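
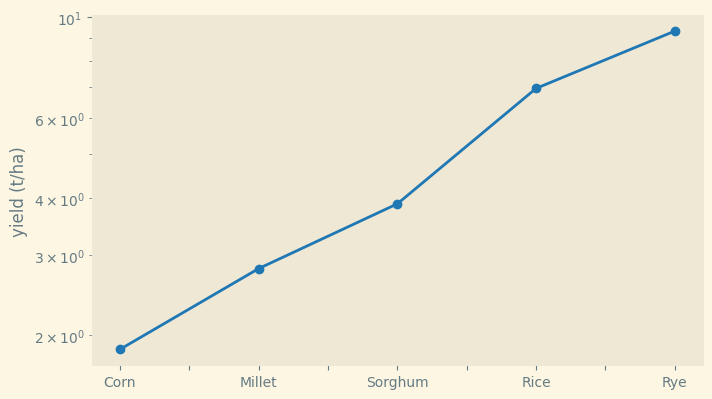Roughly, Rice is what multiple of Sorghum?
≈ 1.75×

Rice ≈ 7, Sorghum ≈ 4; 7/4 ≈ 1.75.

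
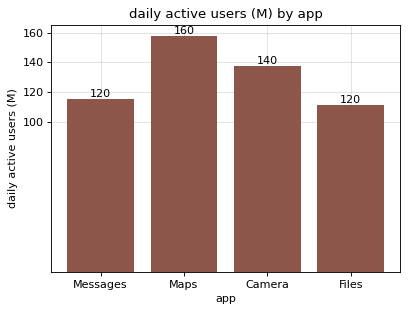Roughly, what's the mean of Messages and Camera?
≈ 130

(120 + 140) / 2 ≈ 130.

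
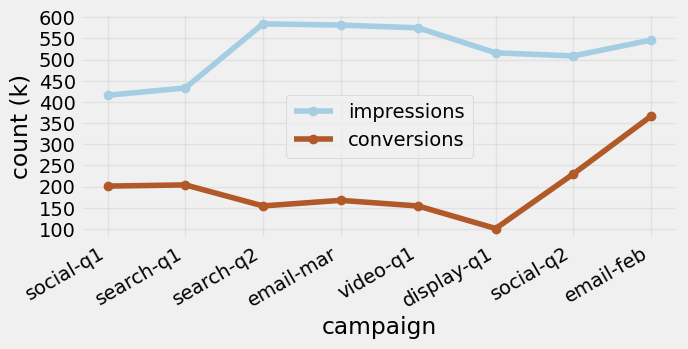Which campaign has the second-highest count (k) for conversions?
Top 3 for conversions: email-feb ≈ 350, social-q2 ≈ 250, search-q1 ≈ 200.

social-q2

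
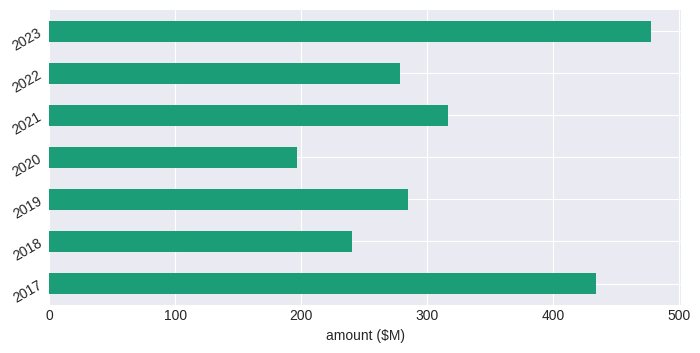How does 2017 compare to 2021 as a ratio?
≈ 1.5×

2017 ≈ 450, 2021 ≈ 300; 450/300 ≈ 1.5.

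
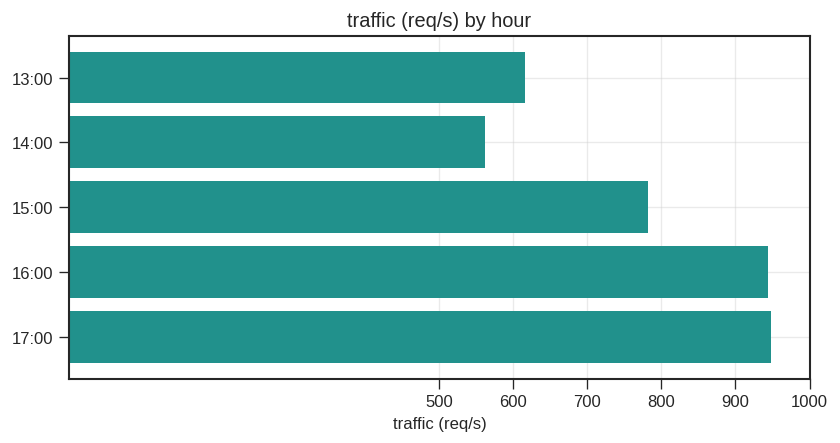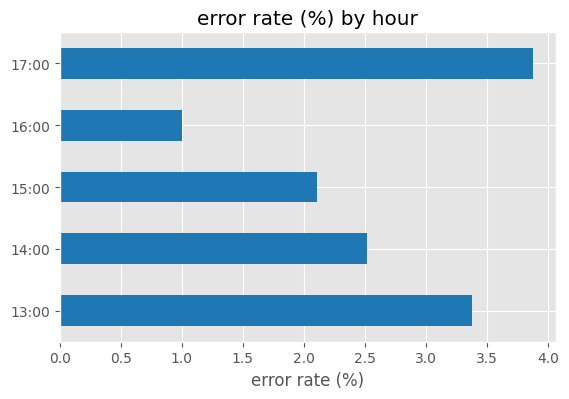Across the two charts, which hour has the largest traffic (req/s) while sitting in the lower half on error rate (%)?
16:00

Chart 2 median error rate (%) ≈ 2.5; below-median hours: 15:00, 16:00. Among those, 16:00 has the highest traffic (req/s) (≈ 900).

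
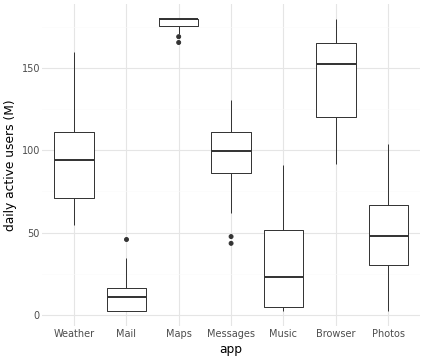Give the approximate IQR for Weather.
Q3 ≈ 120, Q1 ≈ 80; IQR ≈ 40.

≈ 40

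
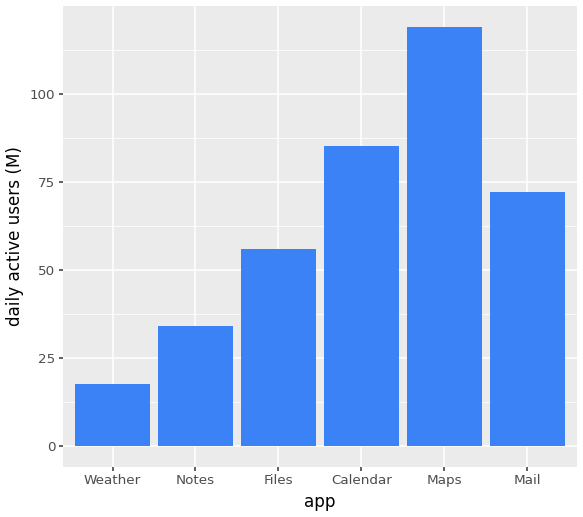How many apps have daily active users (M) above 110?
1

Above 110: Maps.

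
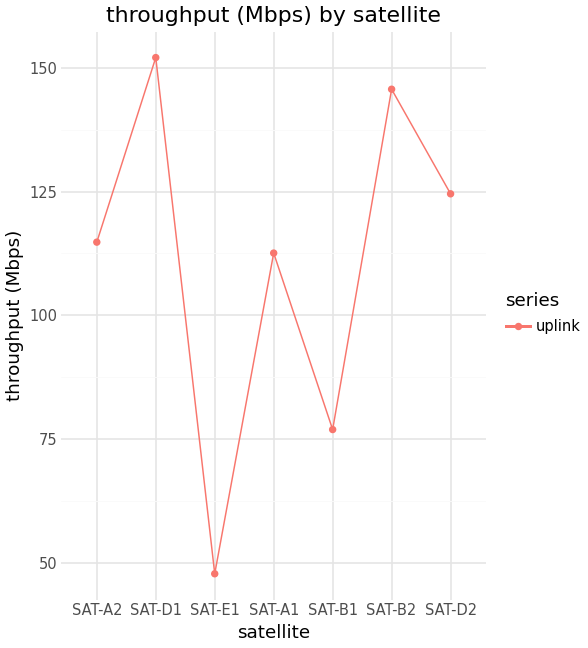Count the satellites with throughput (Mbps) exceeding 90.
5

Above 90: SAT-A2, SAT-D1, SAT-A1, SAT-B2, SAT-D2.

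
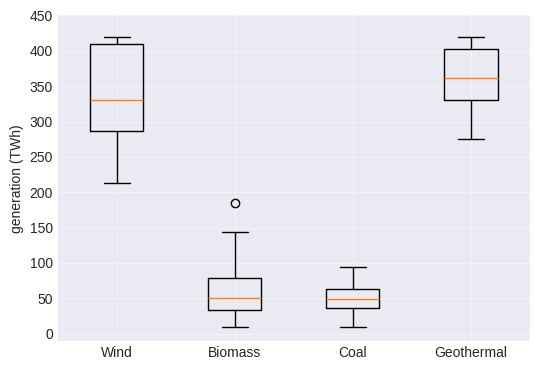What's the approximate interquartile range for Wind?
≈ 100

Q3 ≈ 400, Q1 ≈ 300; IQR ≈ 100.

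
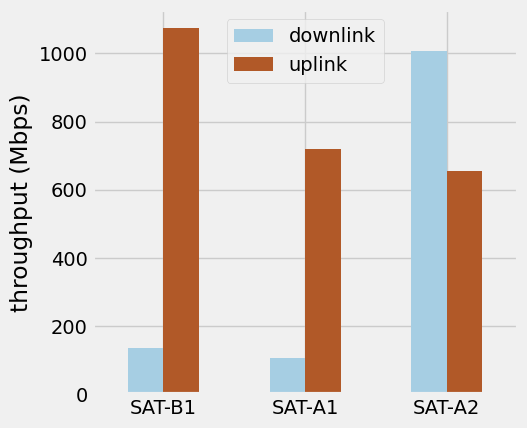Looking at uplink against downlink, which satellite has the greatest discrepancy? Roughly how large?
SAT-B1: uplink ≈ 1100, downlink ≈ 100 → gap ≈ 1000. Next-largest (SAT-A1) is only ≈ 600.

SAT-B1, ≈ 1000 Mbps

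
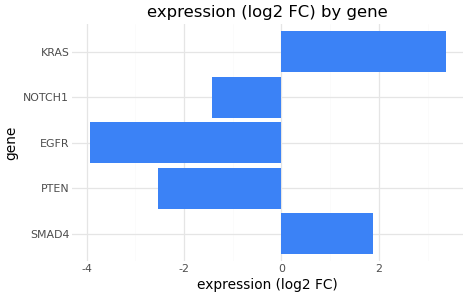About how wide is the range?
≈ 7

Max KRAS ≈ 3, min EGFR ≈ -4; range ≈ 7.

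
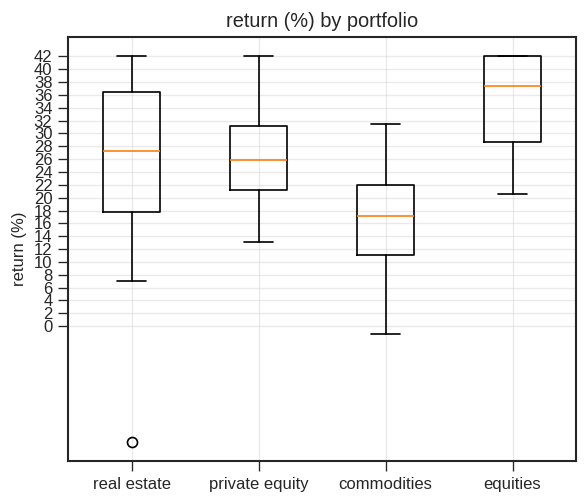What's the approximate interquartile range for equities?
Q3 ≈ 42, Q1 ≈ 28; IQR ≈ 14.

≈ 14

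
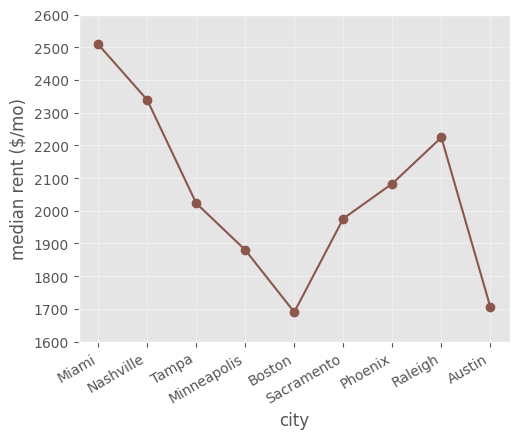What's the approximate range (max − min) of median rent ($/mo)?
≈ 800

Max Miami ≈ 2500, min Boston ≈ 1700; range ≈ 800.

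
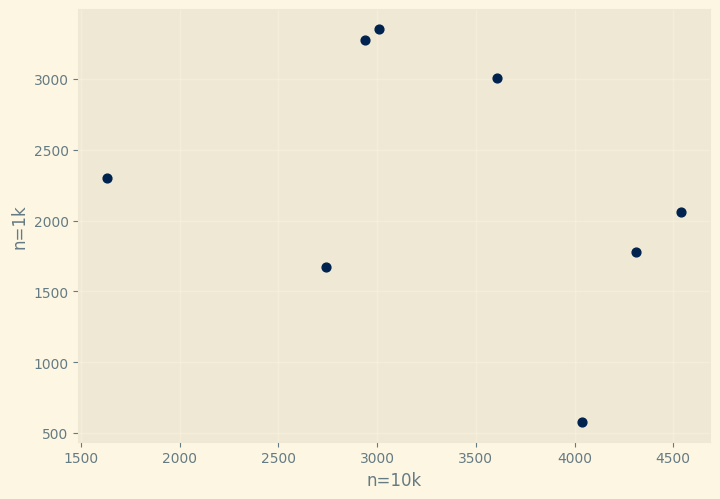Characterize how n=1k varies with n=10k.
Points are negatively correlated; weak (|r| ≈ 0.3).

negative, weak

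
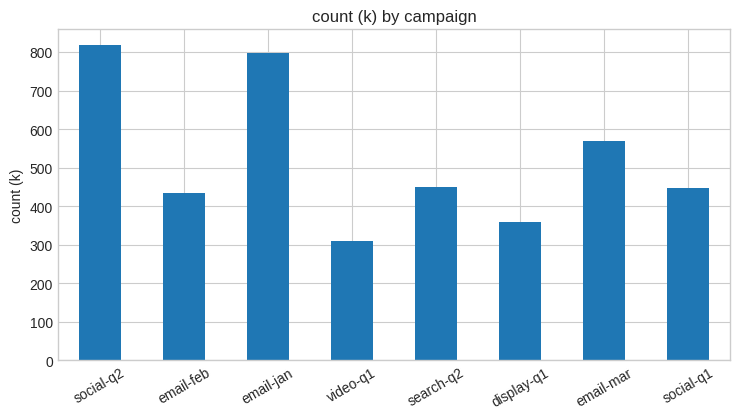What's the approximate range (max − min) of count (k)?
≈ 500

Max social-q2 ≈ 800, min video-q1 ≈ 300; range ≈ 500.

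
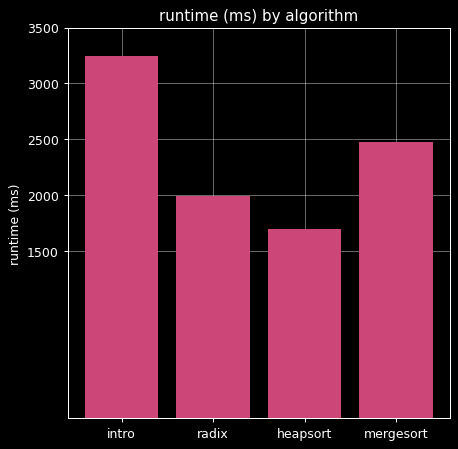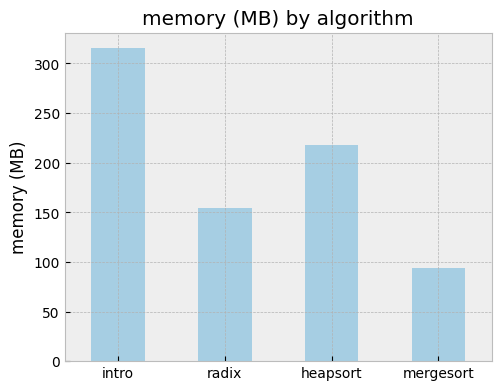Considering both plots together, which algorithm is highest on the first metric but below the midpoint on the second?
mergesort

Chart 2 median memory (MB) ≈ 200; below-median algorithms: radix, mergesort. Among those, mergesort has the highest runtime (ms) (≈ 2500).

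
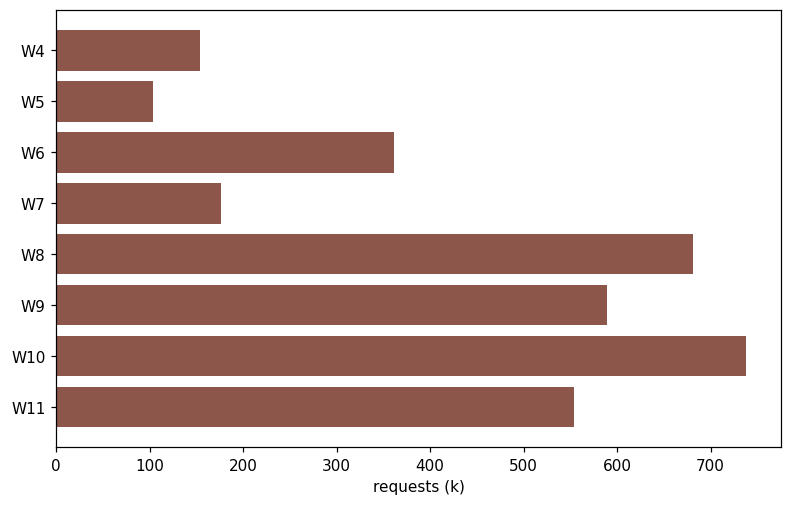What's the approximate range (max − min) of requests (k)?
Max W10 ≈ 700, min W5 ≈ 100; range ≈ 600.

≈ 600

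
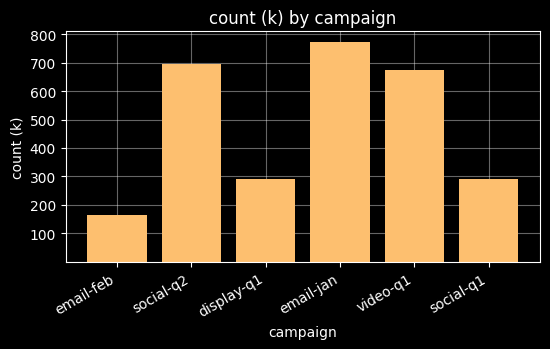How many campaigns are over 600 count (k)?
Above 600: social-q2, email-jan, video-q1.

3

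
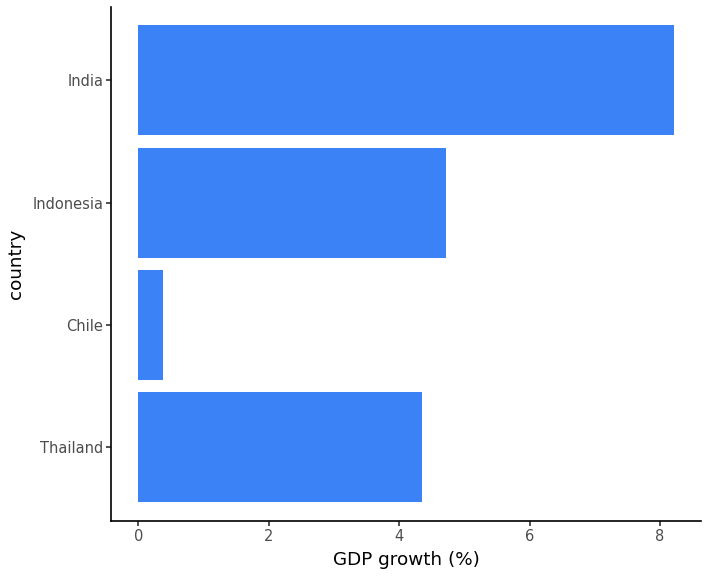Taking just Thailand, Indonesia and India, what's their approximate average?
≈ 6

(4 + 5 + 8) / 3 ≈ 6.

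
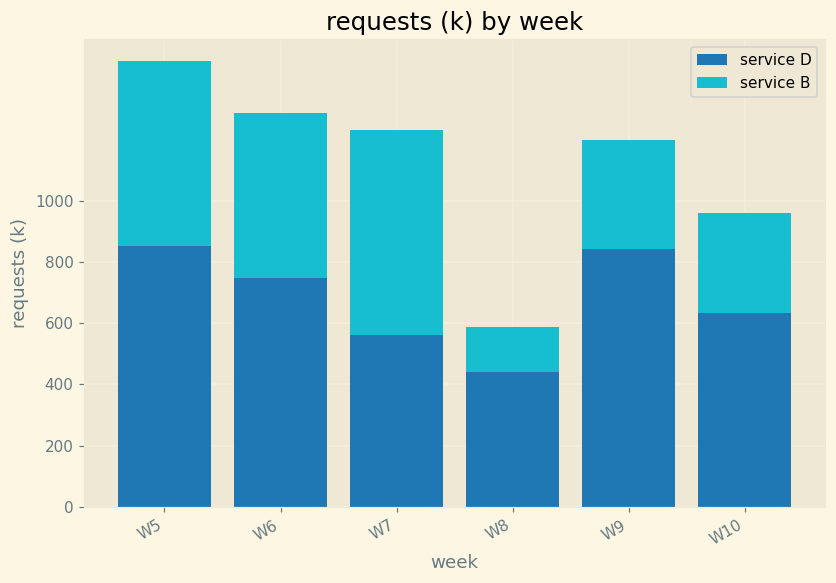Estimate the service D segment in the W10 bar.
service D top ≈ 600, bottom ≈ 0; segment ≈ 600.

≈ 600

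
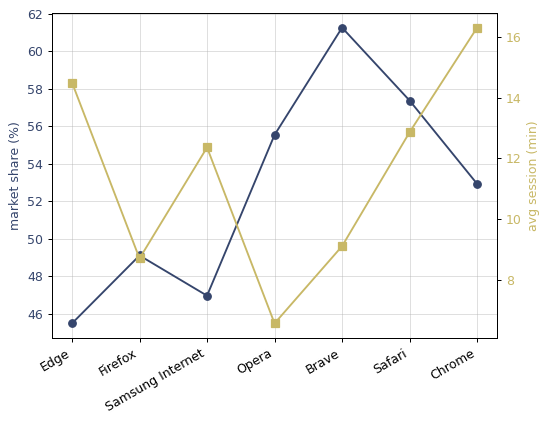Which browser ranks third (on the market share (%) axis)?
Opera

Top 4 (on the market share (%) axis): Brave ≈ 62, Safari ≈ 58, Opera ≈ 56, Chrome ≈ 52.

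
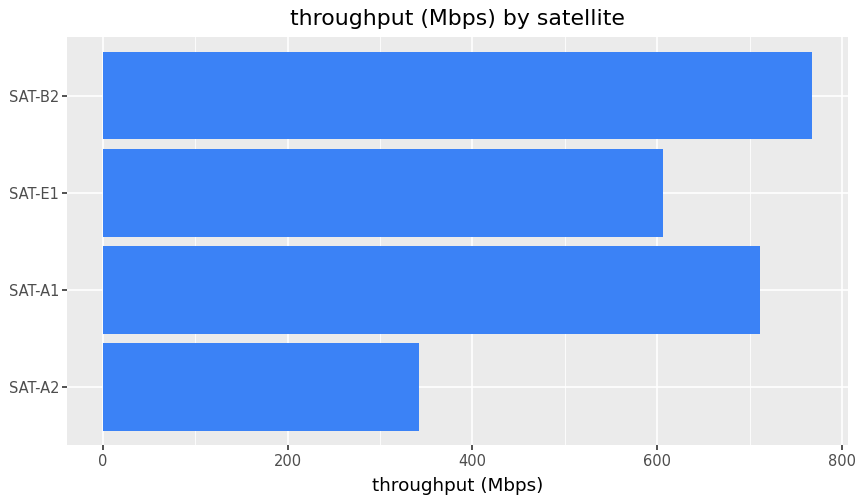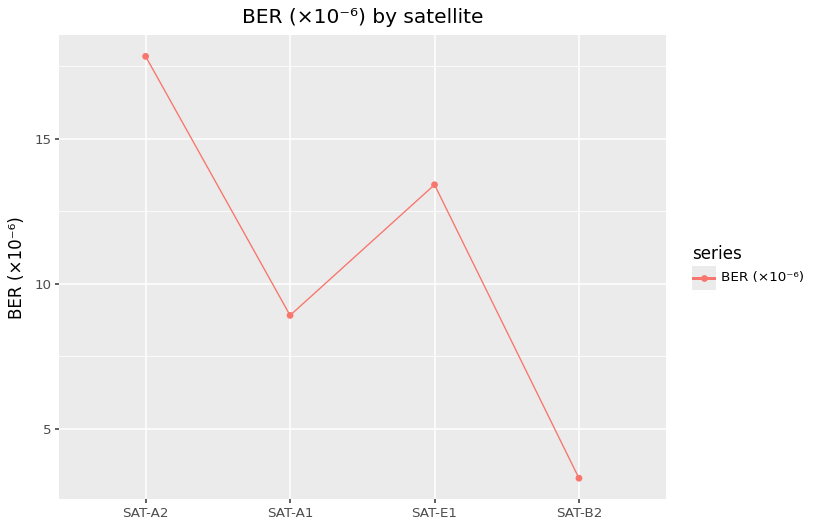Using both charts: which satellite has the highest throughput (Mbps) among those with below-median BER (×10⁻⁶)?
Chart 2 median BER (×10⁻⁶) ≈ 12; below-median satellites: SAT-A1, SAT-B2. Among those, SAT-B2 has the highest throughput (Mbps) (≈ 800).

SAT-B2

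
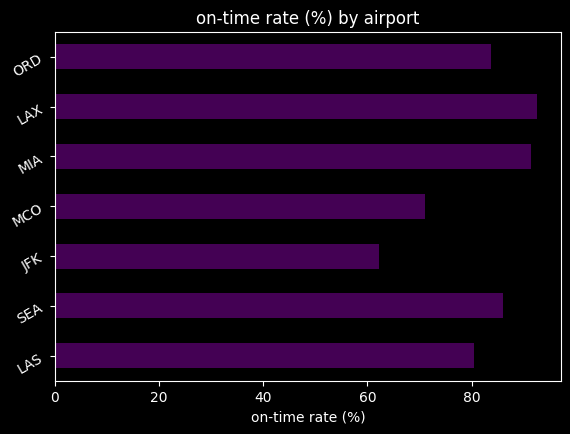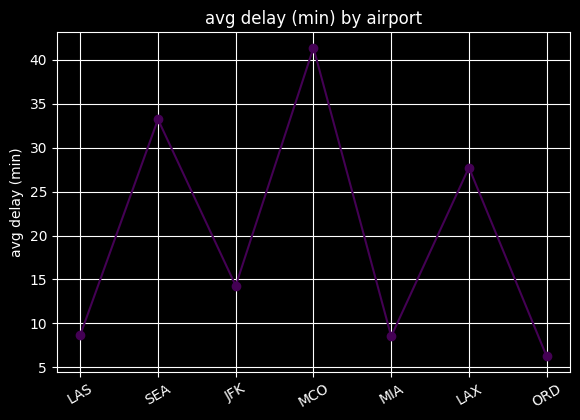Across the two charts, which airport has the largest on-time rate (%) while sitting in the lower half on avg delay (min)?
Chart 2 median avg delay (min) ≈ 15; below-median airports: LAS, MIA, ORD. Among those, MIA has the highest on-time rate (%) (≈ 90).

MIA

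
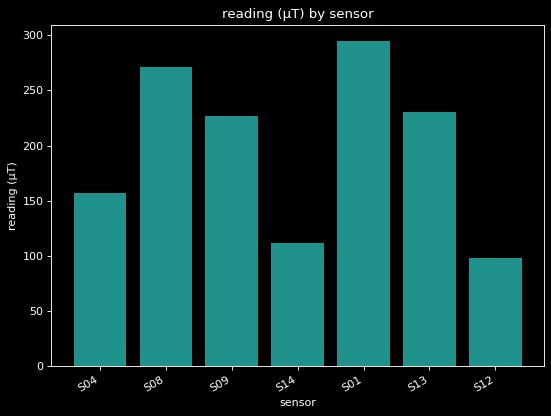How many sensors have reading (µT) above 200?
4

Above 200: S08, S09, S01, S13.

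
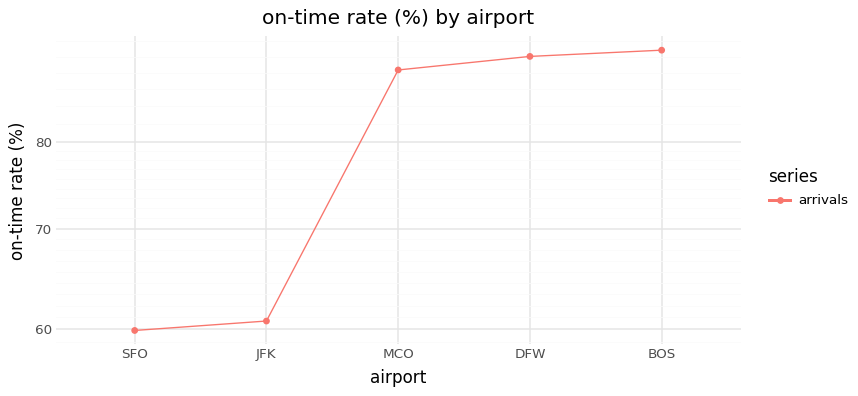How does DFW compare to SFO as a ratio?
≈ 1.5×

DFW ≈ 90, SFO ≈ 60; 90/60 ≈ 1.5.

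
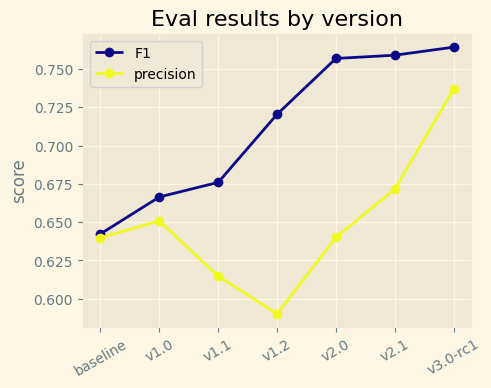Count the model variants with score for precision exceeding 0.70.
1

Above 0.70: v3.0-rc1.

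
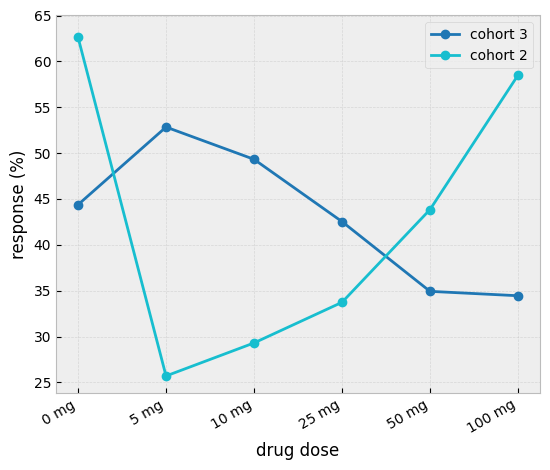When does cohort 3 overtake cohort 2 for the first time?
5 mg

0 mg: cohort 3 ≈ 45 vs cohort 2 ≈ 65 (not yet); 5 mg: cohort 3 ≈ 55 vs cohort 2 ≈ 25 (first crossover).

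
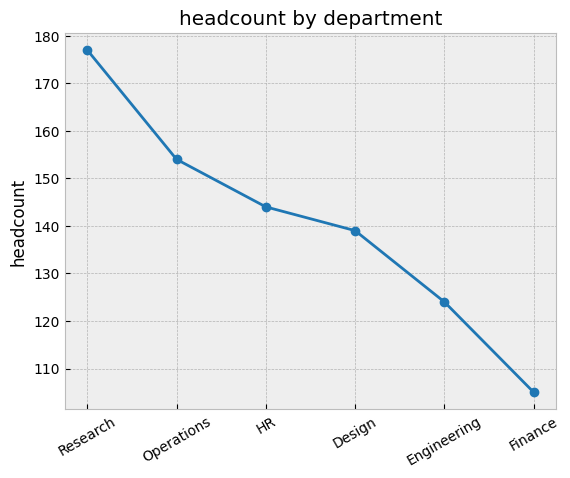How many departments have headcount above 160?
1

Above 160: Research.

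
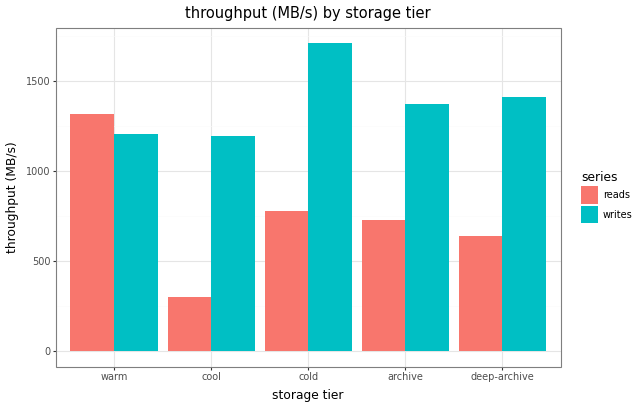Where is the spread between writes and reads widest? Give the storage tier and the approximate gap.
cold, ≈ 1000 MB/s

cold: writes ≈ 1800, reads ≈ 800 → gap ≈ 1000. Next-largest (cool) is only ≈ 800.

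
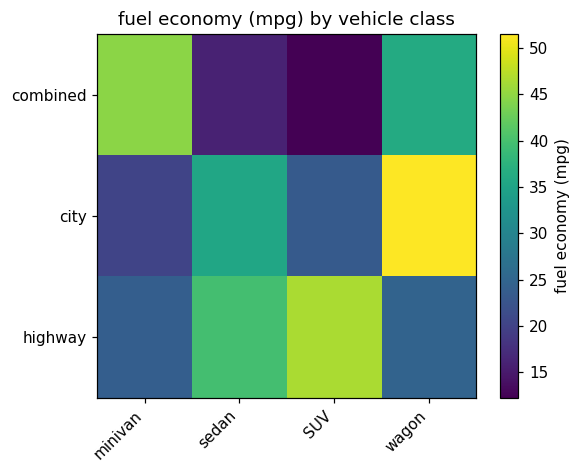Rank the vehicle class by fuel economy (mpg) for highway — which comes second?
Top 3 for highway: SUV ≈ 45, sedan ≈ 40, wagon ≈ 25.

sedan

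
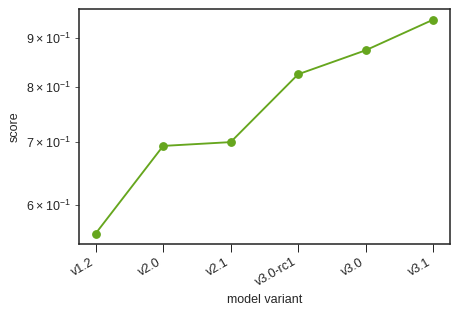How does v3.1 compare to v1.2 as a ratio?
≈ 1.73×

v3.1 ≈ 0.95, v1.2 ≈ 0.55; 0.95/0.55 ≈ 1.73.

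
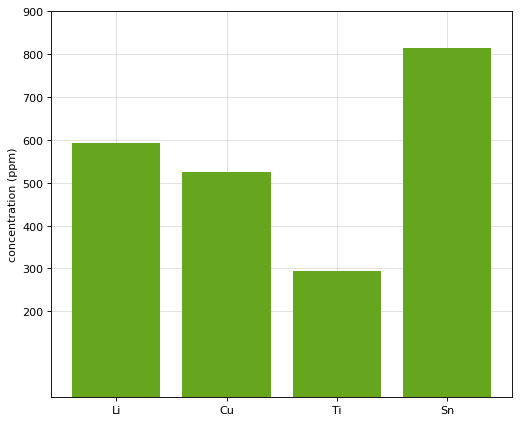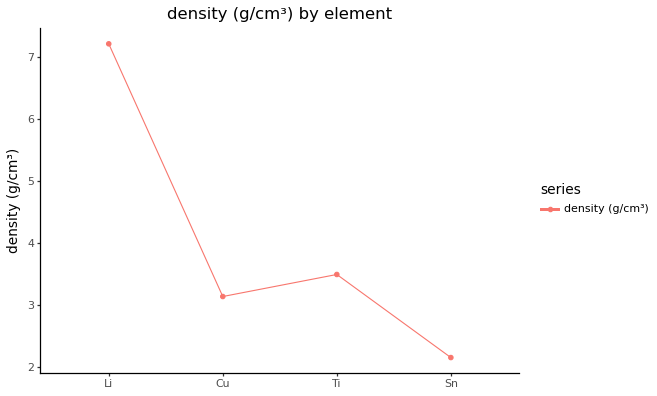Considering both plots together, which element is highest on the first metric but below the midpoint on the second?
Chart 2 median density (g/cm³) ≈ 3; below-median elements: Cu, Sn. Among those, Sn has the highest concentration (ppm) (≈ 800).

Sn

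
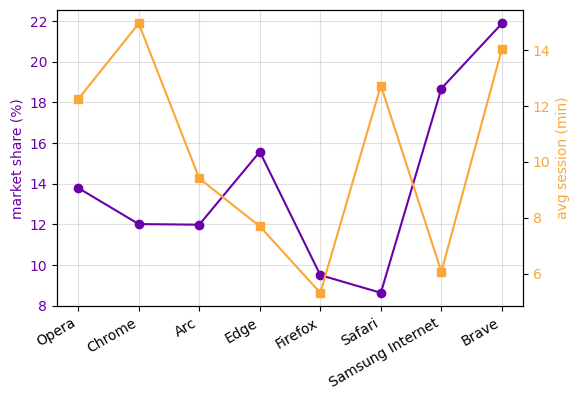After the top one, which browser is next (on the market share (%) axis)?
Samsung Internet

Top 3 (on the market share (%) axis): Brave ≈ 22, Samsung Internet ≈ 18, Edge ≈ 16.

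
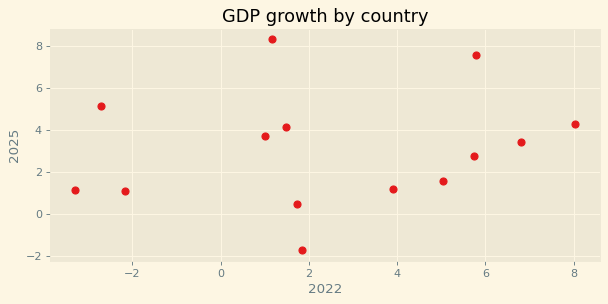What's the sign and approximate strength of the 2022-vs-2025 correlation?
Points are roughly uncorrelated; weak (|r| ≈ 0.2).

no clear correlation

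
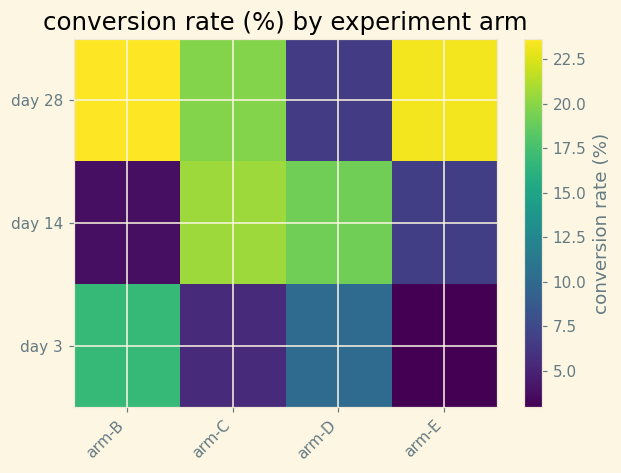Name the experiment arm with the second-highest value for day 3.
arm-D

Top 3 for day 3: arm-B ≈ 16, arm-D ≈ 10, arm-C ≈ 6.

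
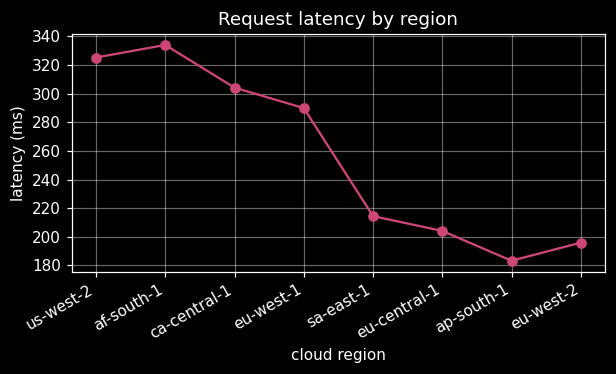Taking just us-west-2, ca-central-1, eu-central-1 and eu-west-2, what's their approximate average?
(320 + 300 + 200 + 200) / 4 ≈ 255.

≈ 255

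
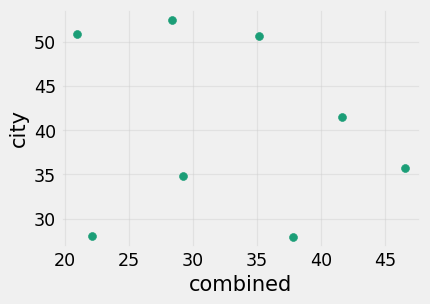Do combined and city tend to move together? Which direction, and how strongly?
Points are roughly uncorrelated; weak (|r| ≈ 0.2).

no clear correlation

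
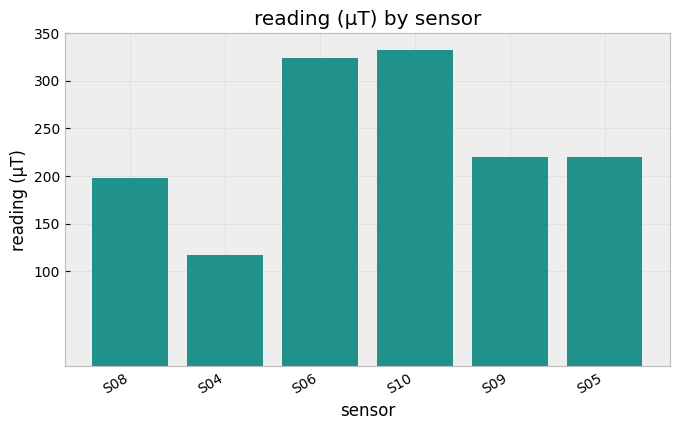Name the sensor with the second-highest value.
Top 3: S10 ≈ 350, S06 ≈ 300, S05 ≈ 200.

S06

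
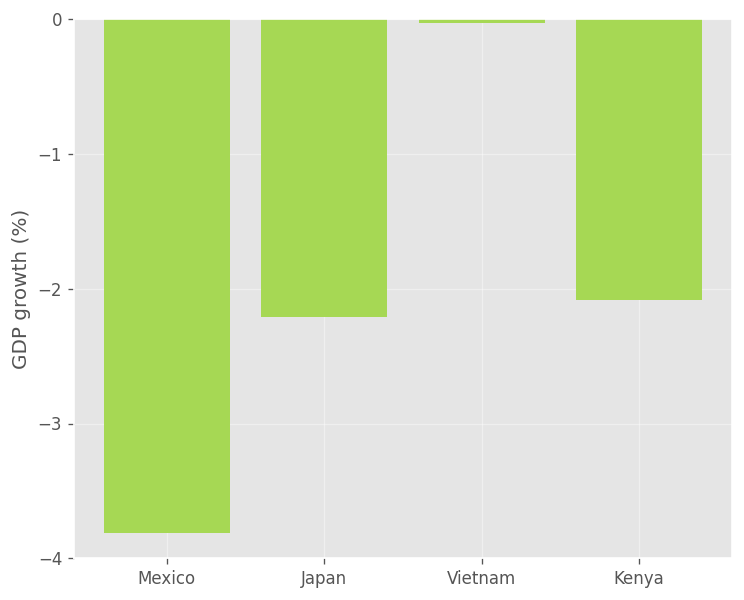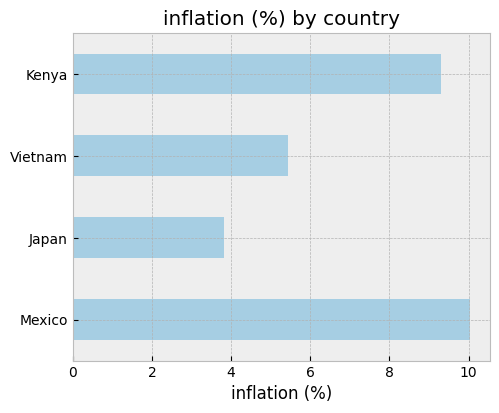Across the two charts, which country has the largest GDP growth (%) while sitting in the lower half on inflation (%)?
Vietnam

Chart 2 median inflation (%) ≈ 7; below-median countries: Japan, Vietnam. Among those, Vietnam has the highest GDP growth (%) (≈ 0).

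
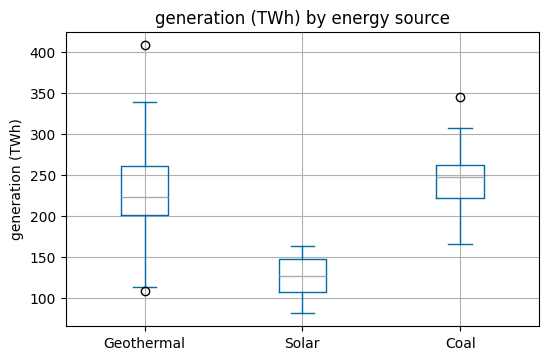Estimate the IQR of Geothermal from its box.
≈ 60

Q3 ≈ 260, Q1 ≈ 200; IQR ≈ 60.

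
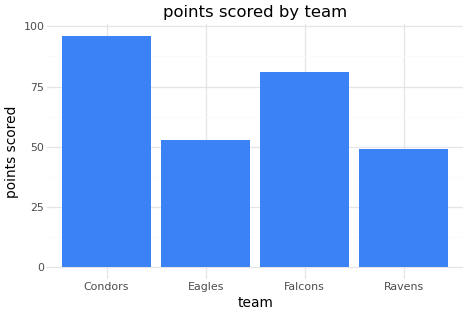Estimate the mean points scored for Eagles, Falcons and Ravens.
≈ 60

(50 + 80 + 50) / 3 ≈ 60.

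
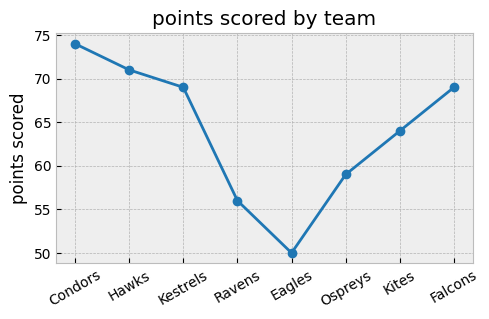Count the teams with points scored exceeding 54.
Above 54: Condors, Hawks, Kestrels, Ravens, Ospreys, Kites, Falcons.

7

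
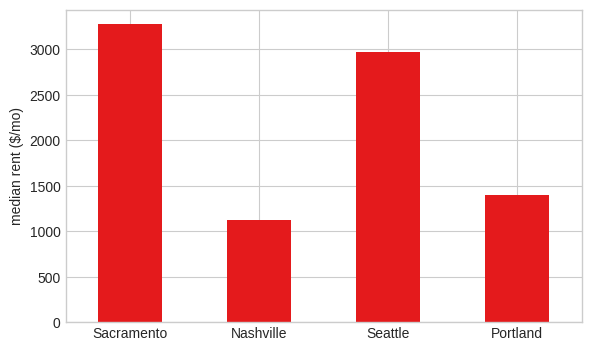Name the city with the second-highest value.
Top 3: Sacramento ≈ 3500, Seattle ≈ 3000, Portland ≈ 1500.

Seattle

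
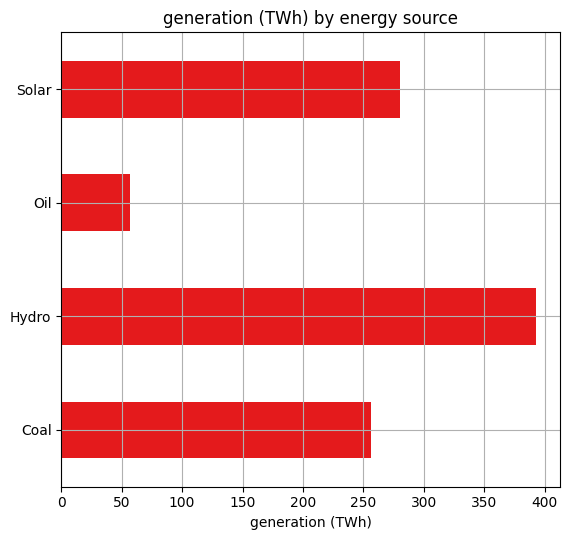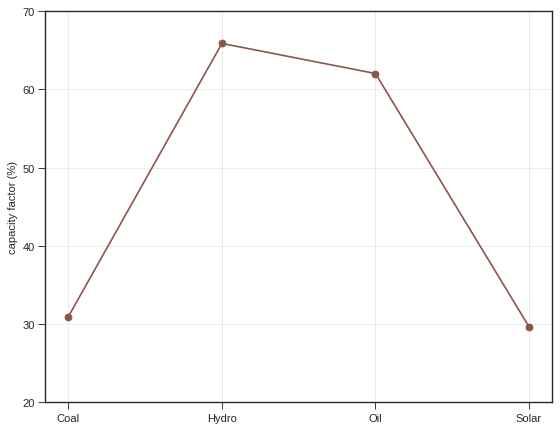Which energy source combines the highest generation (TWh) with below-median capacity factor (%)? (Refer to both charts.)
Chart 2 median capacity factor (%) ≈ 50; below-median energy sources: Coal, Solar. Among those, Solar has the highest generation (TWh) (≈ 300).

Solar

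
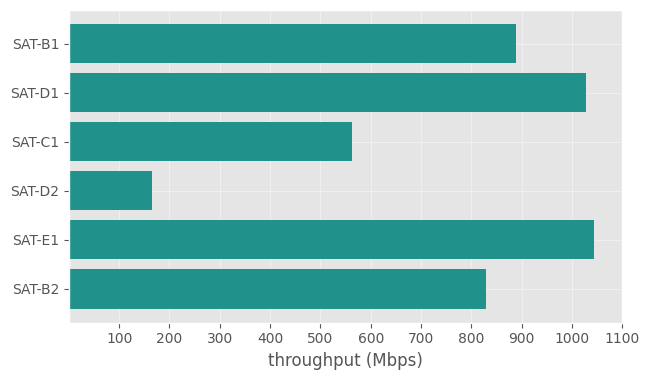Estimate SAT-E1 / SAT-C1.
≈ 1.67×

SAT-E1 ≈ 1000, SAT-C1 ≈ 600; 1000/600 ≈ 1.67.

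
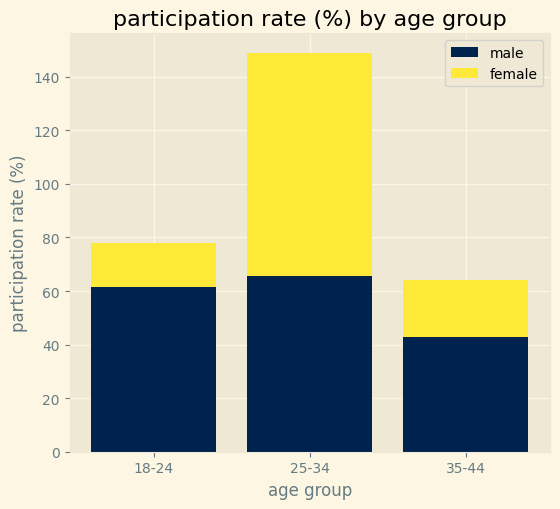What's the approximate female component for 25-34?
female top ≈ 140, bottom ≈ 60; segment ≈ 80.

≈ 80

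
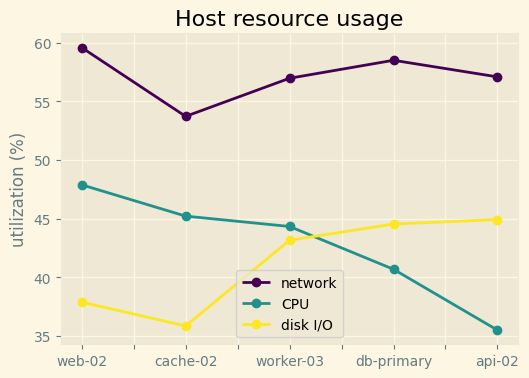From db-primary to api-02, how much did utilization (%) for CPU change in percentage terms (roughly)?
db-primary ≈ 40, api-02 ≈ 35; (35 − 40) / 40 ≈ -12.5%.

≈ -12.5%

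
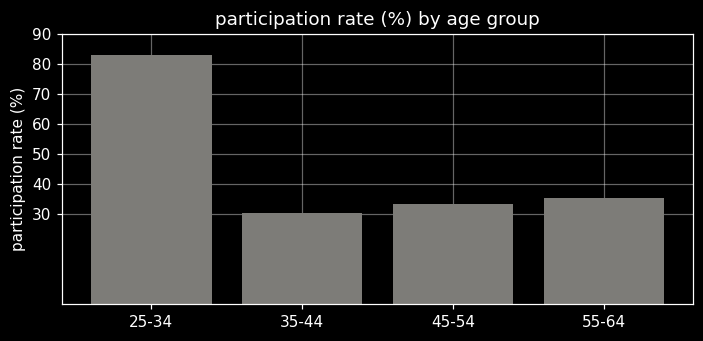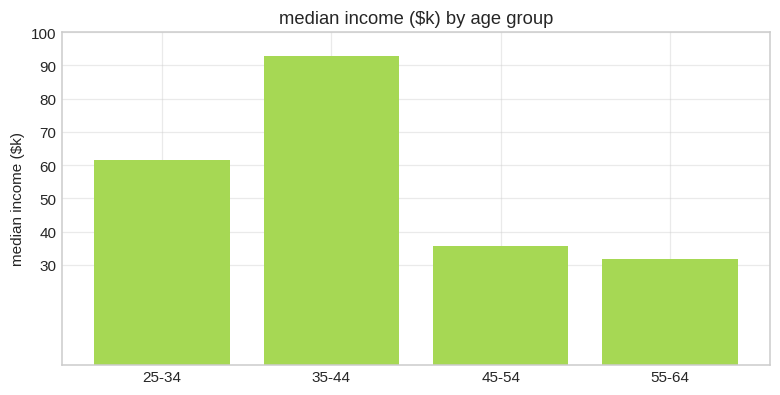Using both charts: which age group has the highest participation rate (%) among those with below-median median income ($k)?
Chart 2 median median income ($k) ≈ 50; below-median age groups: 45-54, 55-64. Among those, 55-64 has the highest participation rate (%) (≈ 40).

55-64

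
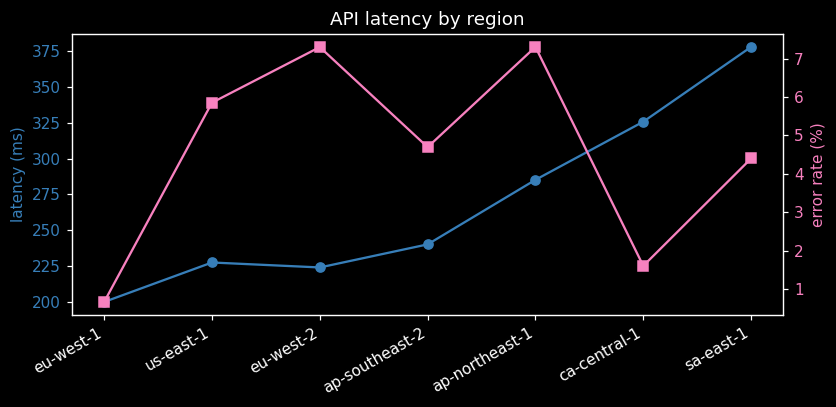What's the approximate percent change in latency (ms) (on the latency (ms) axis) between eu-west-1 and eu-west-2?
eu-west-1 ≈ 200, eu-west-2 ≈ 220; (220 − 200) / 200 ≈ +10%.

≈ +10%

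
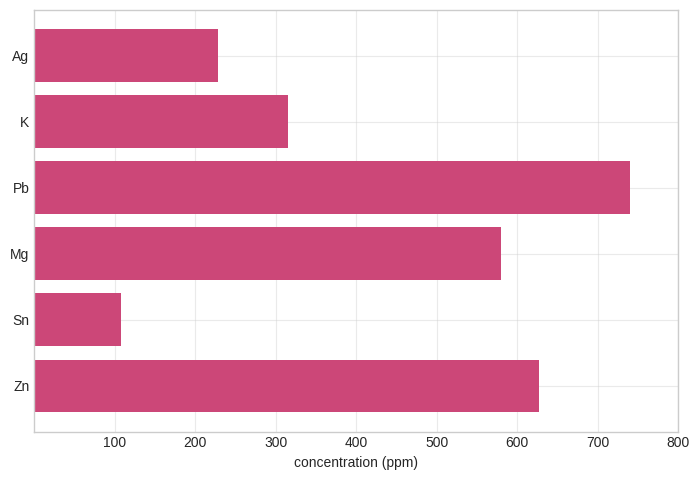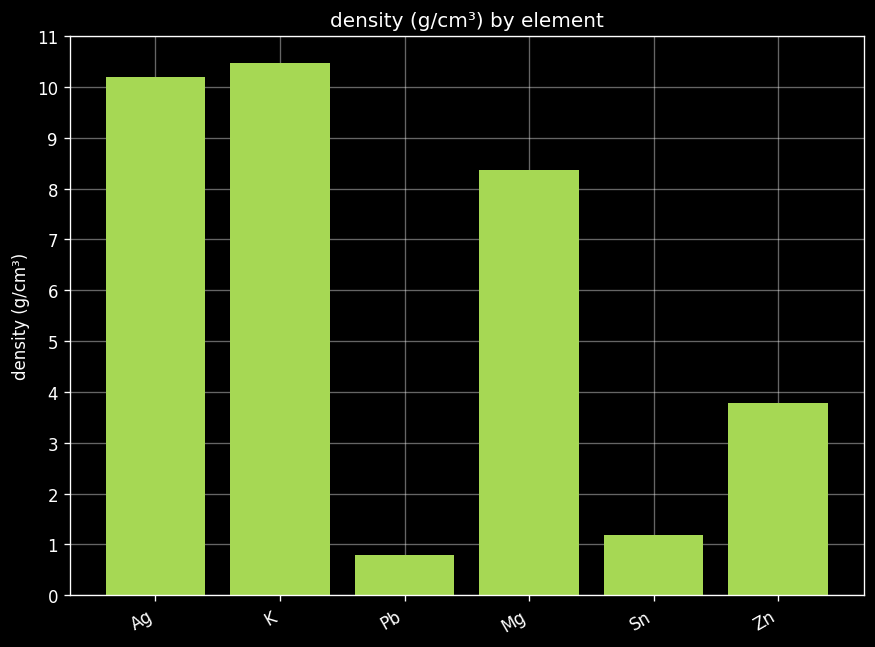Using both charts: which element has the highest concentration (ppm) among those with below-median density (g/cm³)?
Chart 2 median density (g/cm³) ≈ 6; below-median elements: Pb, Sn, Zn. Among those, Pb has the highest concentration (ppm) (≈ 700).

Pb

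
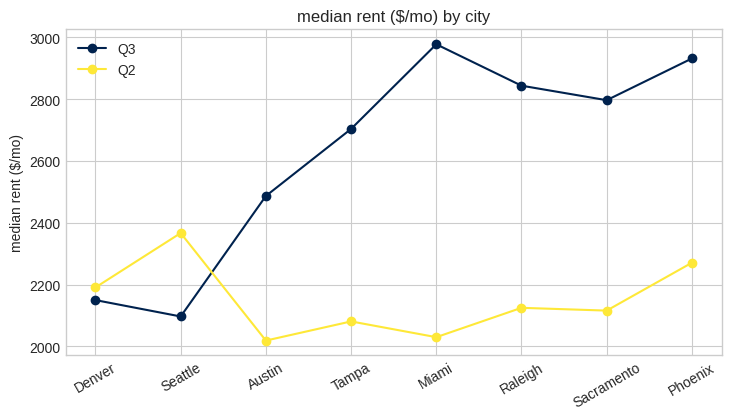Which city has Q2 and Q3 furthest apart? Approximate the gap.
Miami, ≈ 1000 $/mo

Miami: Q2 ≈ 2000, Q3 ≈ 3000 → gap ≈ 1000. Next-largest (Raleigh) is only ≈ 700.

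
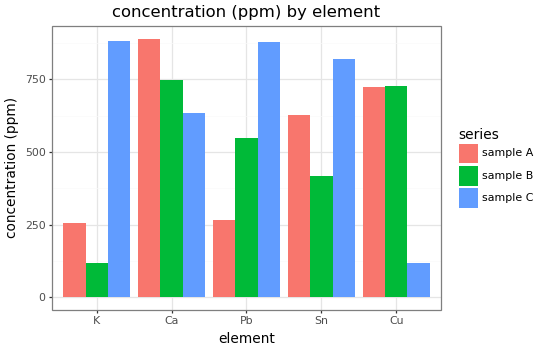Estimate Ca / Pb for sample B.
Ca ≈ 700, Pb ≈ 500; 700/500 ≈ 1.4.

≈ 1.4×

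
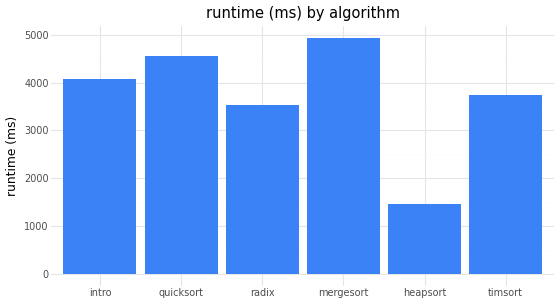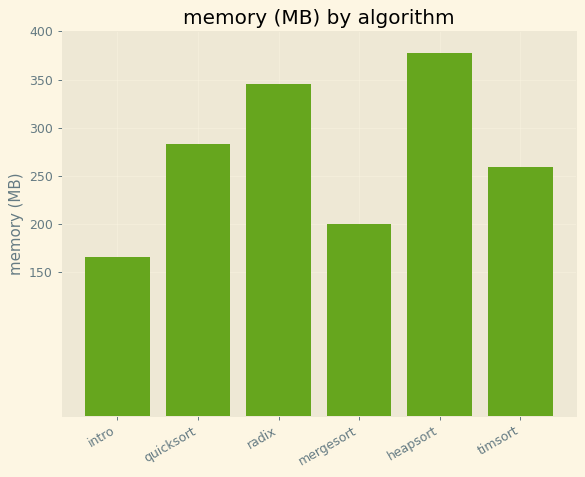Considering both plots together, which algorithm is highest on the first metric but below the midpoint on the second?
Chart 2 median memory (MB) ≈ 250; below-median algorithms: intro, mergesort, timsort. Among those, mergesort has the highest runtime (ms) (≈ 5000).

mergesort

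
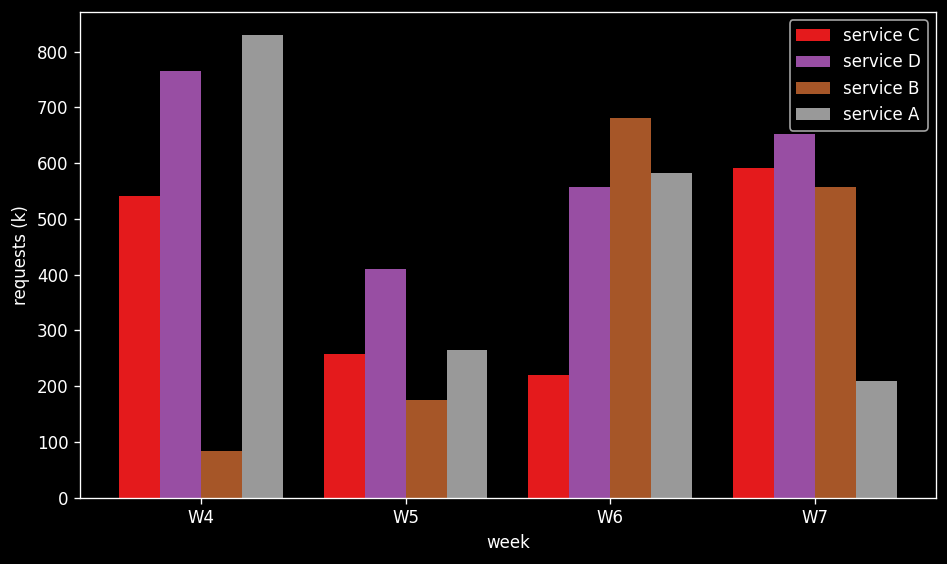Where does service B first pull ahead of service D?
W5: service B ≈ 200 vs service D ≈ 400 (not yet); W6: service B ≈ 700 vs service D ≈ 600 (first crossover).

W6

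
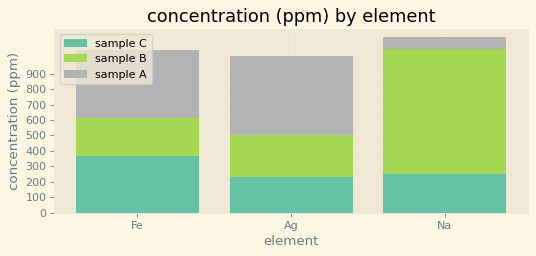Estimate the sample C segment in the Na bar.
sample C top ≈ 200, bottom ≈ 0; segment ≈ 200.

≈ 200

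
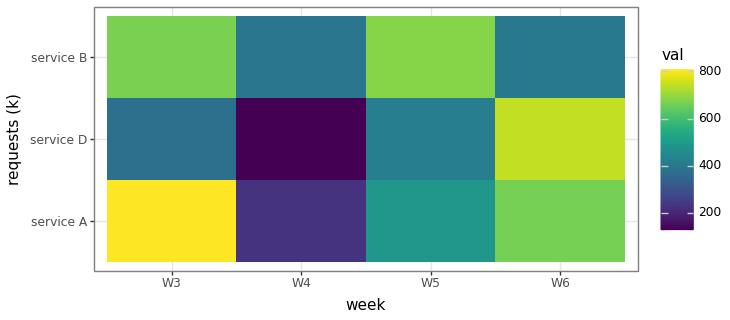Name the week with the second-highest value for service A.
Top 3 for service A: W3 ≈ 800, W6 ≈ 700, W5 ≈ 500.

W6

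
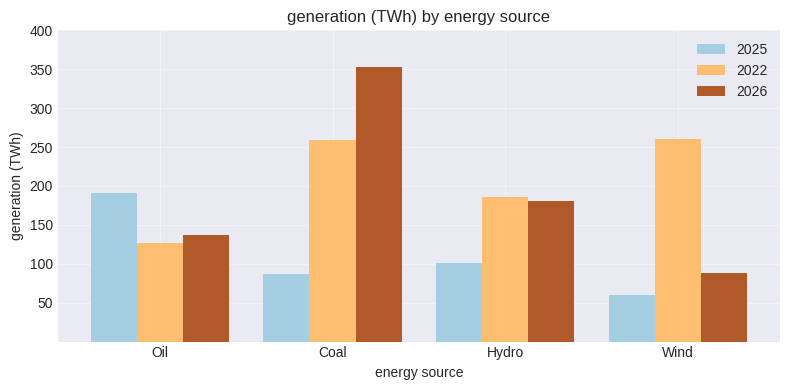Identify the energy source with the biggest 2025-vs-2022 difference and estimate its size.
Wind: 2025 ≈ 50, 2022 ≈ 250 → gap ≈ 200. Next-largest (Coal) is only ≈ 150.

Wind, ≈ 200 TWh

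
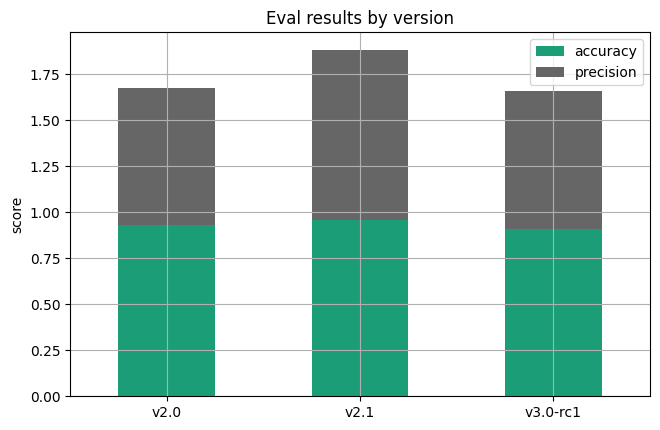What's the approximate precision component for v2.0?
≈ 0.6

precision top ≈ 1.6, bottom ≈ 1.0; segment ≈ 0.6.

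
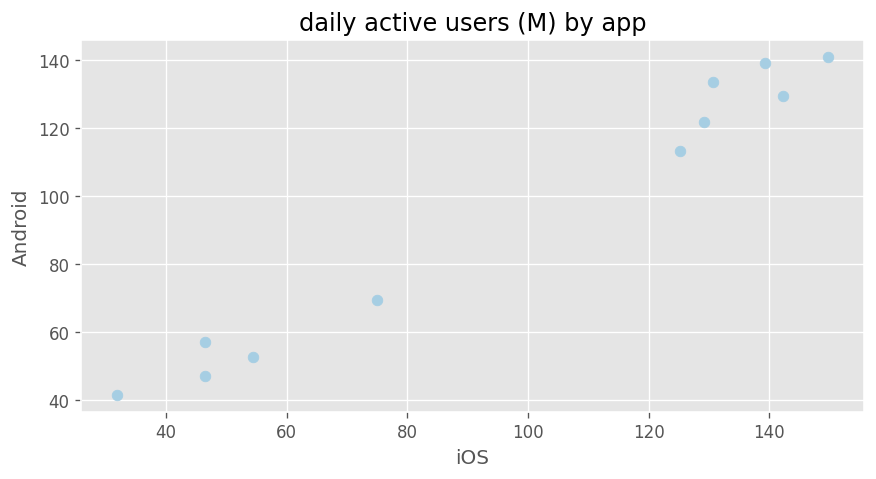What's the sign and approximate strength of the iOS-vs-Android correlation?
Points are positively correlated; strong (|r| ≈ 1.0).

positive, strong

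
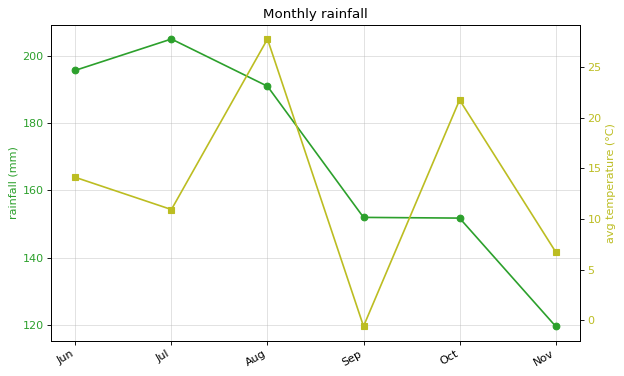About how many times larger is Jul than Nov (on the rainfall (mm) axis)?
≈ 1.67×

Jul ≈ 200, Nov ≈ 120; 200/120 ≈ 1.67.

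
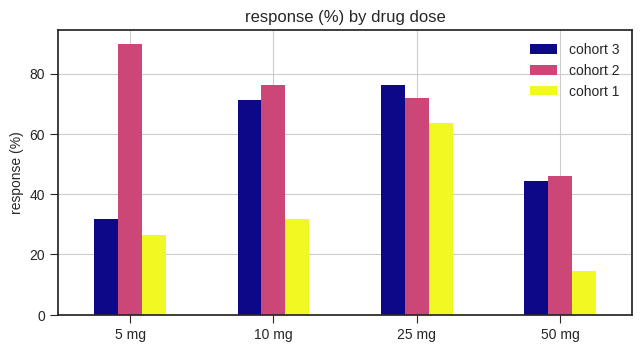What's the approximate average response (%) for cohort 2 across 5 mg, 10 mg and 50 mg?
≈ 73

(90 + 80 + 50) / 3 ≈ 73.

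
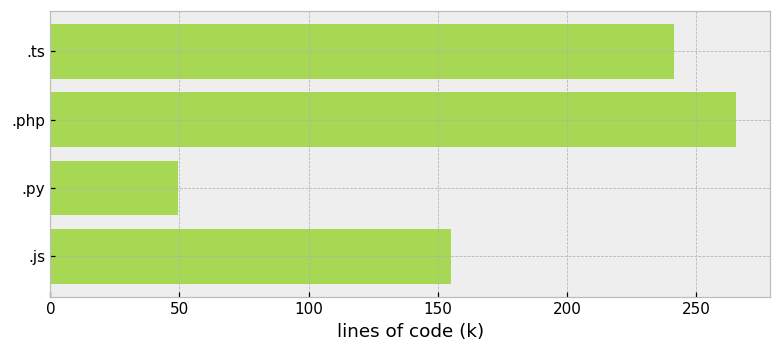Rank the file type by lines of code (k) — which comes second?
.ts

Top 3: .php ≈ 275, .ts ≈ 250, .js ≈ 150.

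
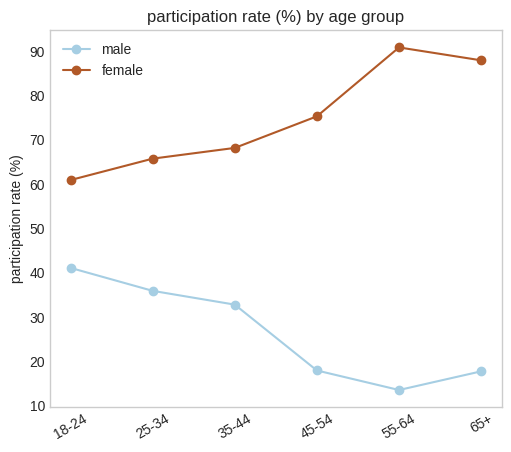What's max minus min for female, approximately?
≈ 30

Max 55-64 ≈ 90, min 18-24 ≈ 60; range ≈ 30.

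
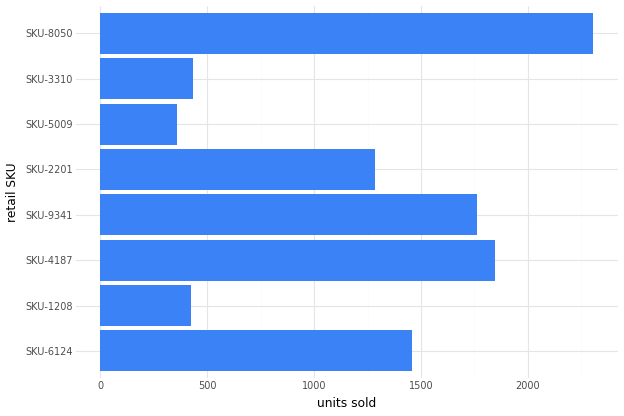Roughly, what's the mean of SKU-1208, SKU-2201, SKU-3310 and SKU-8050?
(400 + 1200 + 400 + 2400) / 4 ≈ 1100.

≈ 1100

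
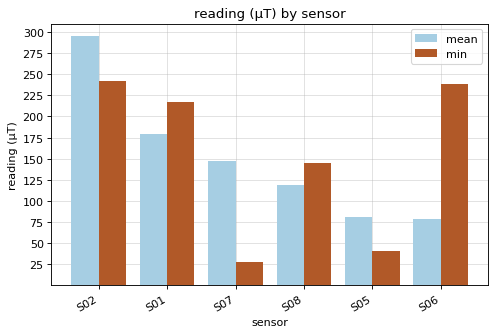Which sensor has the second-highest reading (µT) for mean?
S01

Top 3 for mean: S02 ≈ 300, S01 ≈ 175, S07 ≈ 150.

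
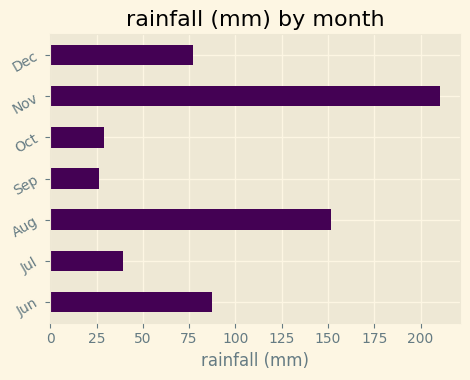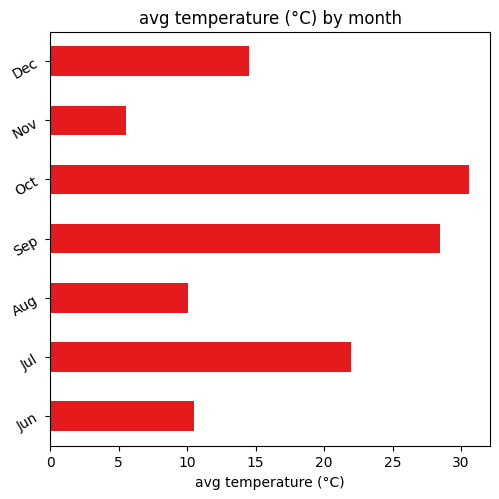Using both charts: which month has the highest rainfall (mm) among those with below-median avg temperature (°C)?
Chart 2 median avg temperature (°C) ≈ 15; below-median months: Jun, Aug, Nov. Among those, Nov has the highest rainfall (mm) (≈ 220).

Nov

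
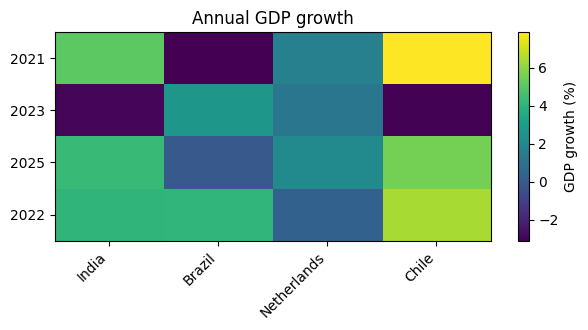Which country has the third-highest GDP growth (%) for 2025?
Netherlands

Top 4 for 2025: Chile ≈ 6, India ≈ 4, Netherlands ≈ 2, Brazil ≈ 0.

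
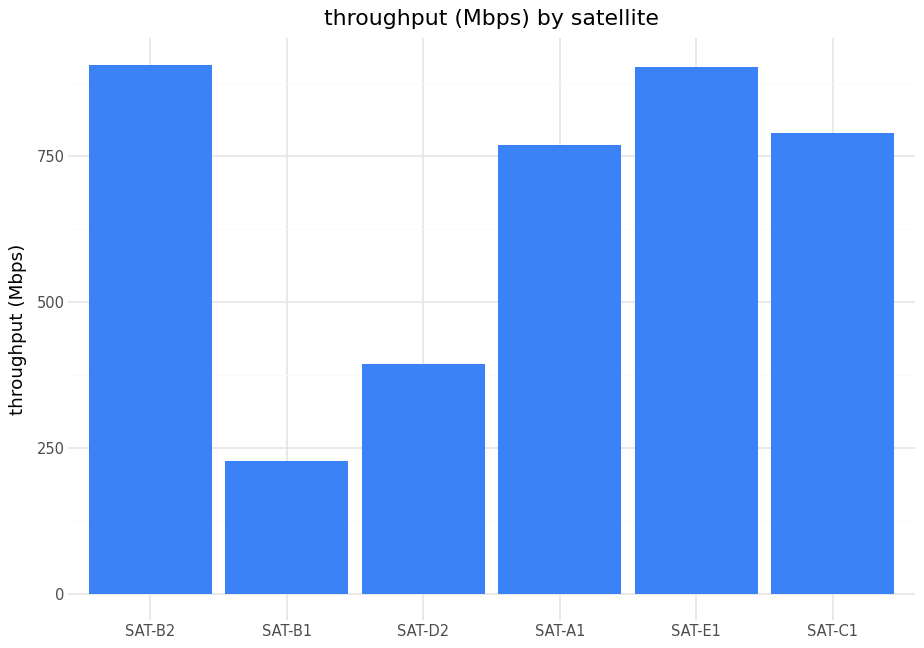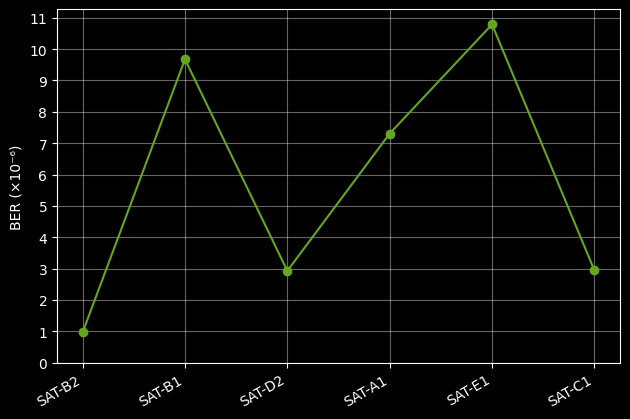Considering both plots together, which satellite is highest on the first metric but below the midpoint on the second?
Chart 2 median BER (×10⁻⁶) ≈ 5; below-median satellites: SAT-B2, SAT-D2, SAT-C1. Among those, SAT-B2 has the highest throughput (Mbps) (≈ 900).

SAT-B2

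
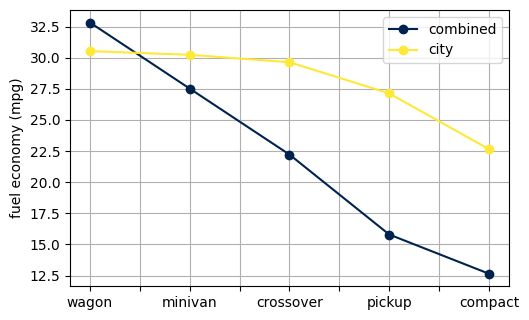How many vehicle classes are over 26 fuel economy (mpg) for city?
4

Above 26: wagon, minivan, crossover, pickup.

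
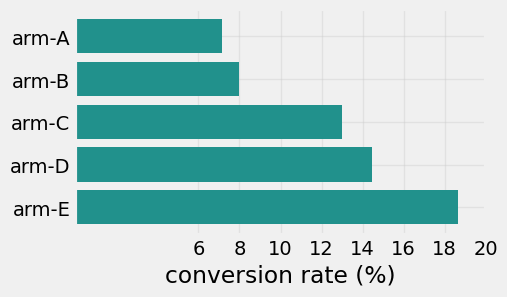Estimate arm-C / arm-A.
≈ 1.75×

arm-C ≈ 14, arm-A ≈ 8; 14/8 ≈ 1.75.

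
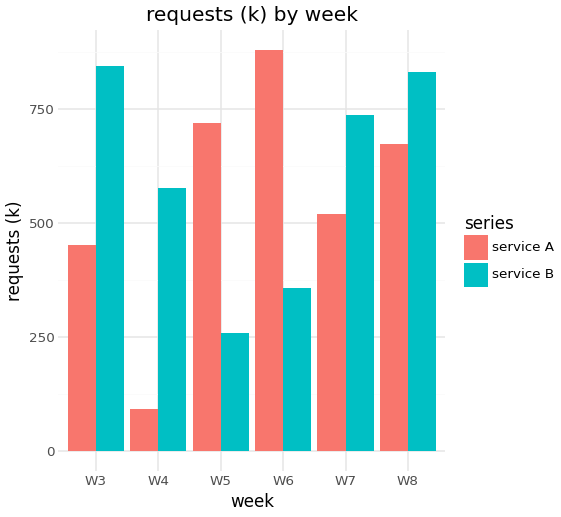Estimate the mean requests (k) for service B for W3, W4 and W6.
≈ 600

(800 + 600 + 400) / 3 ≈ 600.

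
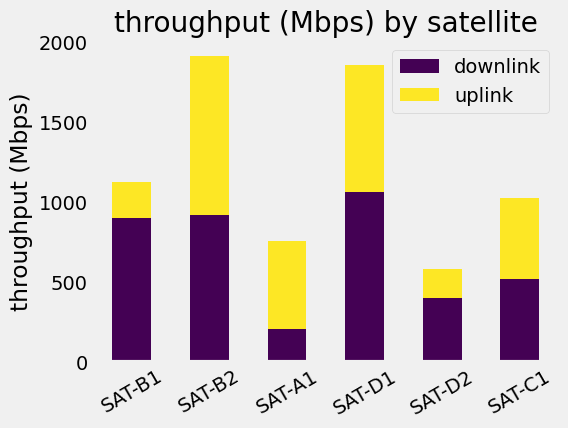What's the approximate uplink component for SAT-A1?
uplink top ≈ 800, bottom ≈ 200; segment ≈ 600.

≈ 600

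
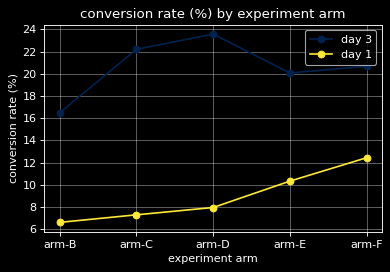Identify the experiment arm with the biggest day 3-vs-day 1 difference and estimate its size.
arm-D, ≈ 16 %

arm-D: day 3 ≈ 24, day 1 ≈ 8 → gap ≈ 16. Next-largest (arm-C) is only ≈ 14.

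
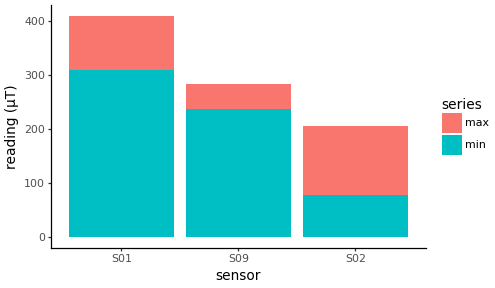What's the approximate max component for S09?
max top ≈ 300, bottom ≈ 250; segment ≈ 50.

≈ 50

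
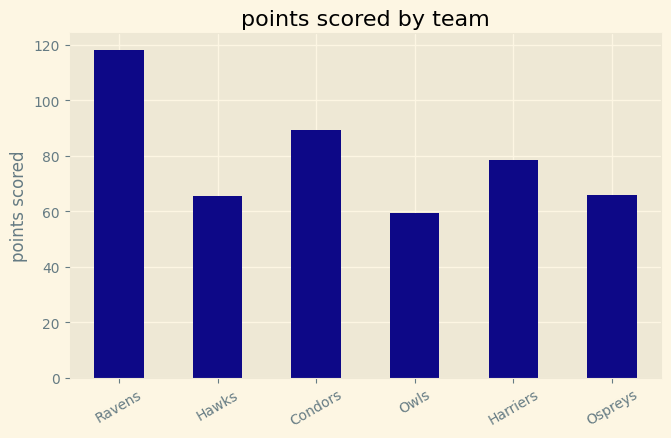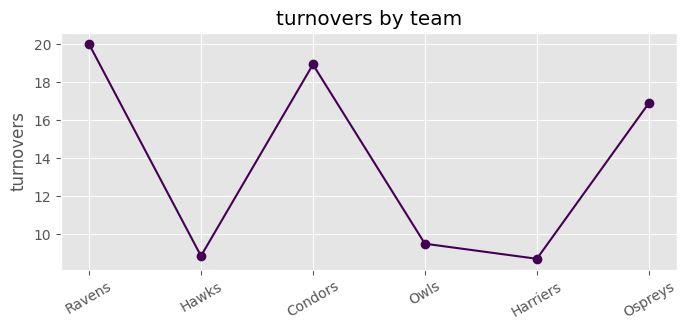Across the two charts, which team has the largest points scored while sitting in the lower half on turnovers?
Chart 2 median turnovers ≈ 14; below-median teams: Hawks, Owls, Harriers. Among those, Harriers has the highest points scored (≈ 80).

Harriers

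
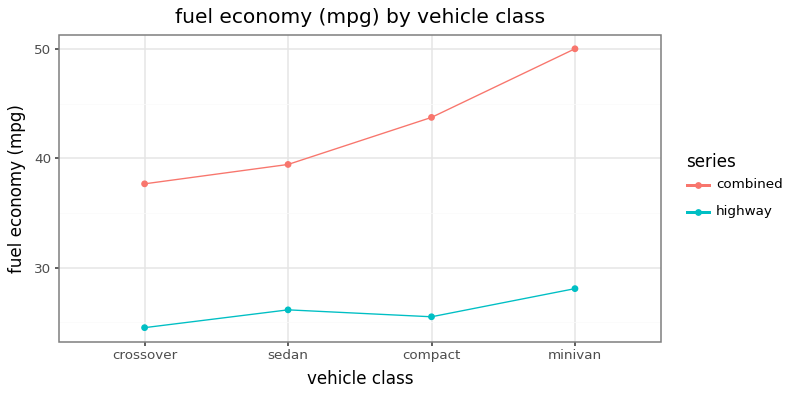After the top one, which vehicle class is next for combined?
compact

Top 3 for combined: minivan ≈ 50, compact ≈ 45, sedan ≈ 40.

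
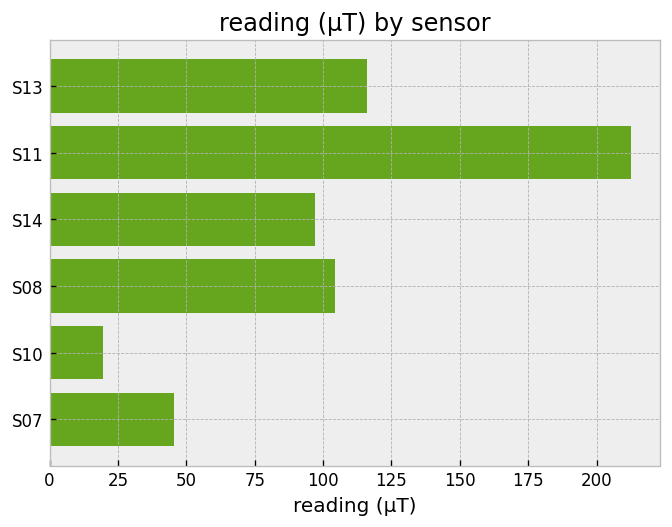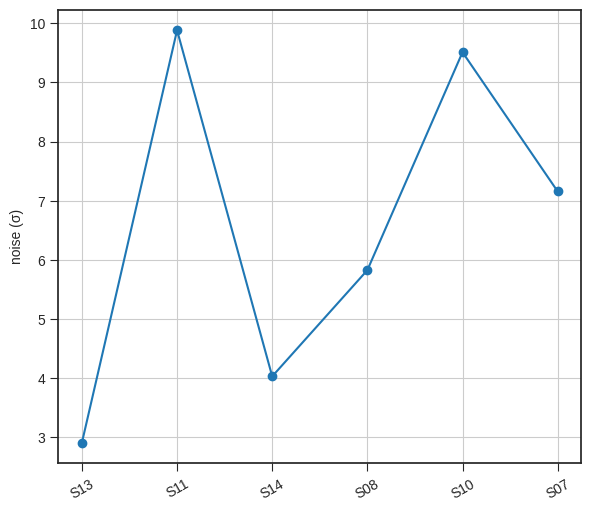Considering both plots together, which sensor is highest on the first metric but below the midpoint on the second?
Chart 2 median noise (σ) ≈ 6; below-median sensors: S13, S14, S08. Among those, S13 has the highest reading (µT) (≈ 120).

S13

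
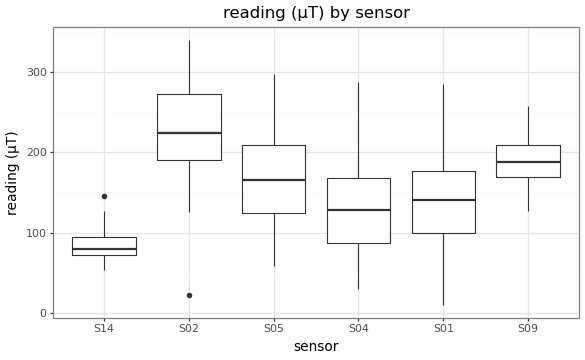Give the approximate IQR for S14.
Q3 ≈ 100, Q1 ≈ 80; IQR ≈ 20.

≈ 20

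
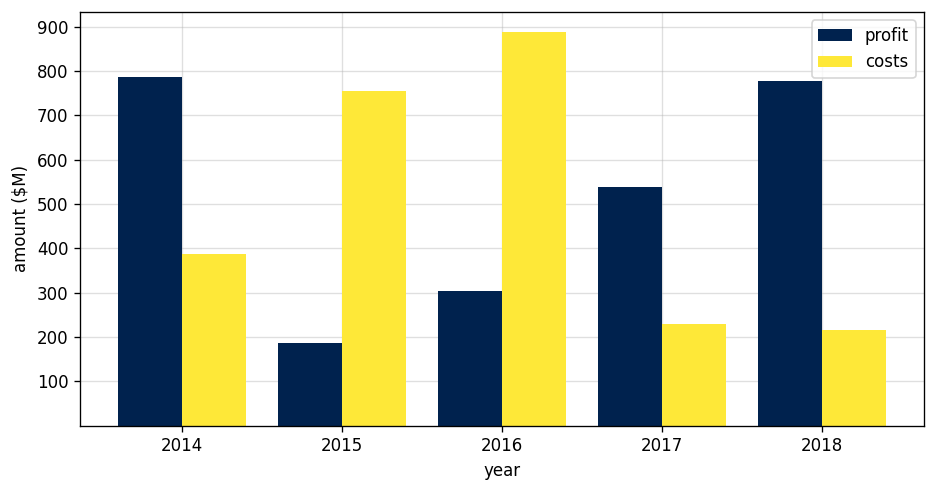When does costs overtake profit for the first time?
2015

2014: costs ≈ 400 vs profit ≈ 800 (not yet); 2015: costs ≈ 800 vs profit ≈ 200 (first crossover).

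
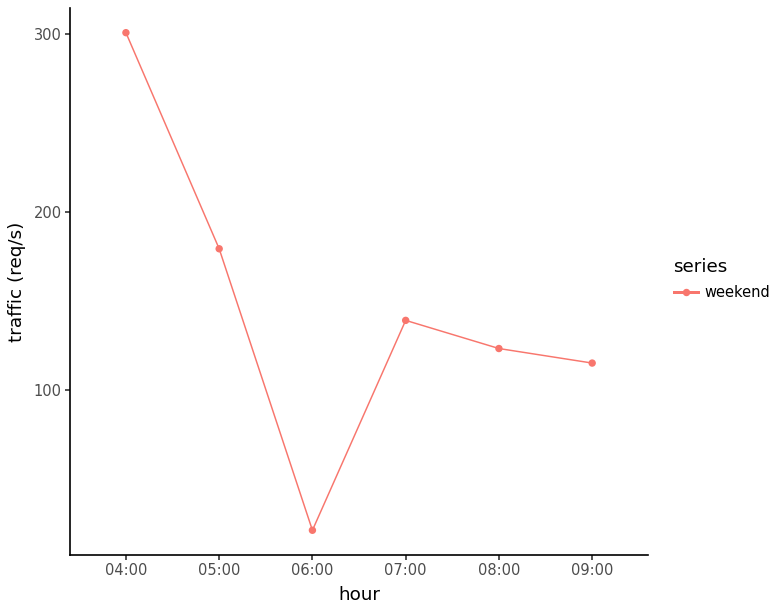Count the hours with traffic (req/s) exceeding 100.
Above 100: 04:00, 05:00, 07:00, 08:00, 09:00.

5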